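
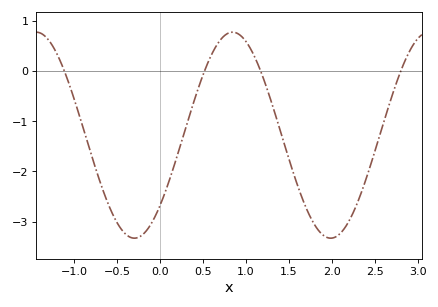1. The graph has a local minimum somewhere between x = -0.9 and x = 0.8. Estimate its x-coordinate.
-0.299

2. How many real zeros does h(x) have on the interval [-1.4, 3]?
4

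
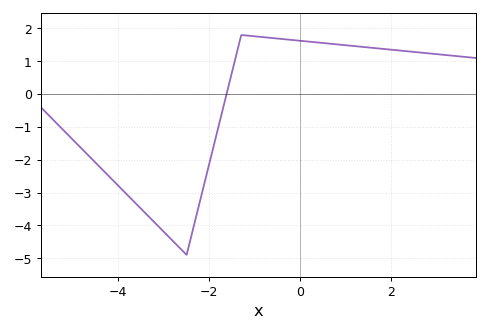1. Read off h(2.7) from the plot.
1.26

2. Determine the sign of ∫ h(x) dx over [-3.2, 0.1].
negative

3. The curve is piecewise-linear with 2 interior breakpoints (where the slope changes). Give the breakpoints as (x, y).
(-2.5, -4.9); (-1.3, 1.8)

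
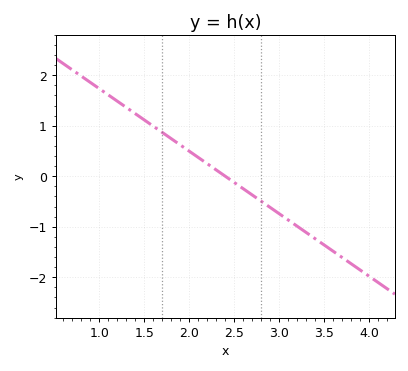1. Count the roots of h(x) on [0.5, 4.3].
1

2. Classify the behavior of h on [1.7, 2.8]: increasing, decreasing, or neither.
decreasing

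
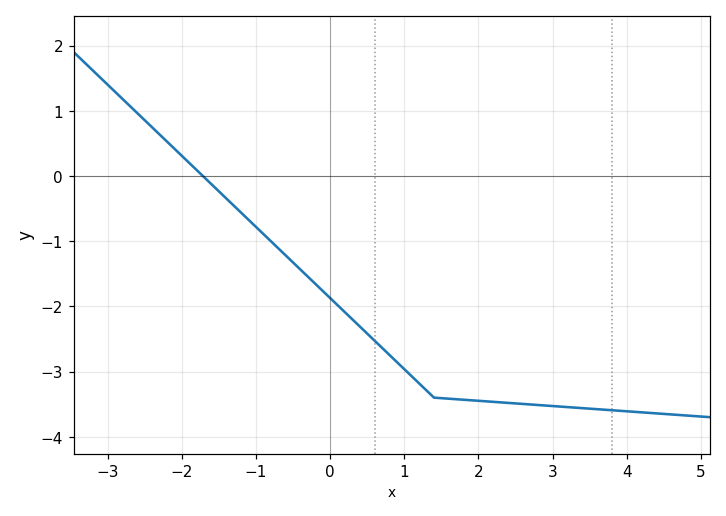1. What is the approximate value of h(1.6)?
-3.4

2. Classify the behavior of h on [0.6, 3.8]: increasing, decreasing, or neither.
decreasing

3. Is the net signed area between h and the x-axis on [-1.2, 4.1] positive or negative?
negative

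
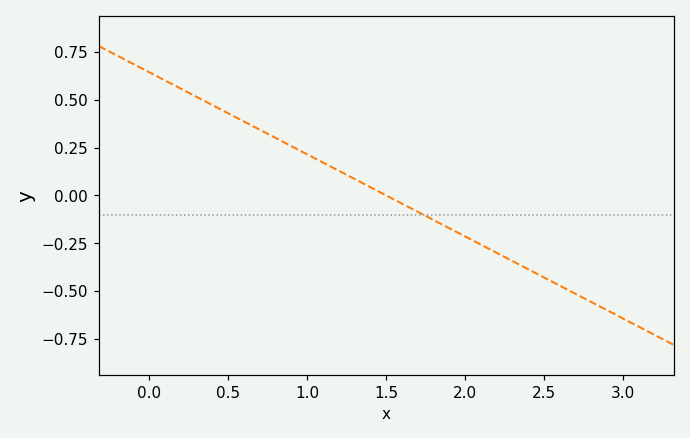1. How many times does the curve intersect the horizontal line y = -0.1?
1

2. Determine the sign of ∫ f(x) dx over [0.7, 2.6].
negative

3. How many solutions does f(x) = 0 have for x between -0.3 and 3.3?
1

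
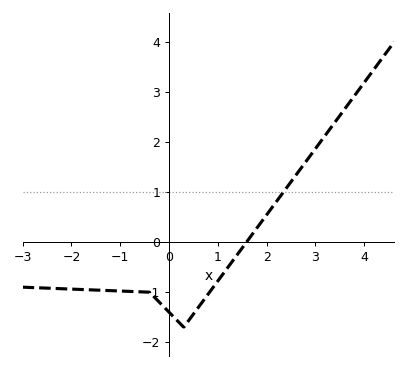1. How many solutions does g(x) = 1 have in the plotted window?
1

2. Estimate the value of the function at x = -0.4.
-1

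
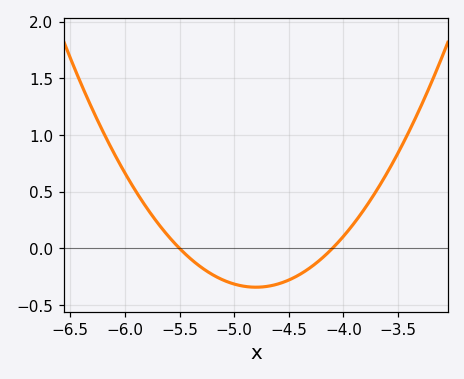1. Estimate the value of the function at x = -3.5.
0.85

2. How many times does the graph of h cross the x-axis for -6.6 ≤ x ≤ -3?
2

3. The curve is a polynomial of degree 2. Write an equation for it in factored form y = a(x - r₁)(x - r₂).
y = 0.7(x + 5.5)(x + 4.1)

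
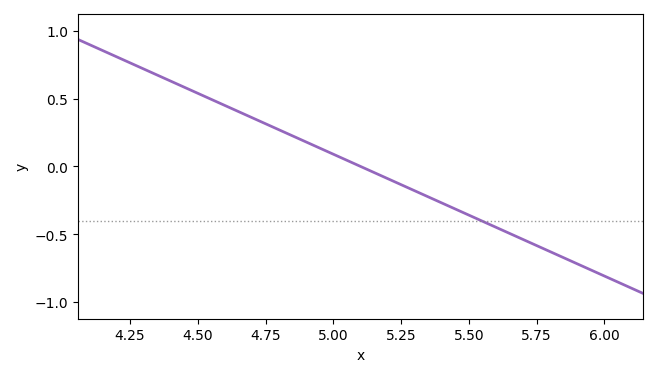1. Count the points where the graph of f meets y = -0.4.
1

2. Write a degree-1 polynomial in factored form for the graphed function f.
y = -0.9(x - 5.1)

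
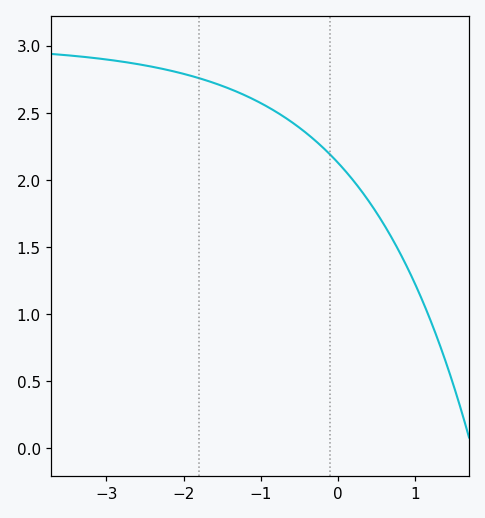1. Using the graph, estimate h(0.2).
2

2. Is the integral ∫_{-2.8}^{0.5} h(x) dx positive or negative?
positive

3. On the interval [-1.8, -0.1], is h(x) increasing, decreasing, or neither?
decreasing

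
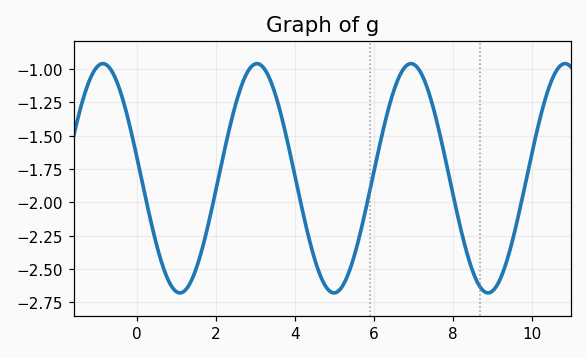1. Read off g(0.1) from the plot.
-1.8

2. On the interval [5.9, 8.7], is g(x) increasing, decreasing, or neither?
neither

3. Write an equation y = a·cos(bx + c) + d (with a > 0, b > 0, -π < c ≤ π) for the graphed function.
y = 0.86cos(1.6x + 1.4) - 1.82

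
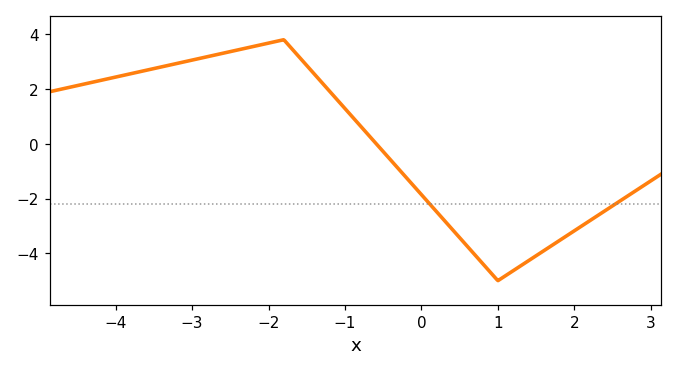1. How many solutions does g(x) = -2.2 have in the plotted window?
2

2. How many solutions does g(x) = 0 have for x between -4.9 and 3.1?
1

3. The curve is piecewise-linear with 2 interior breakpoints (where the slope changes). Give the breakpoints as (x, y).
(-1.8, 3.8); (1, -5)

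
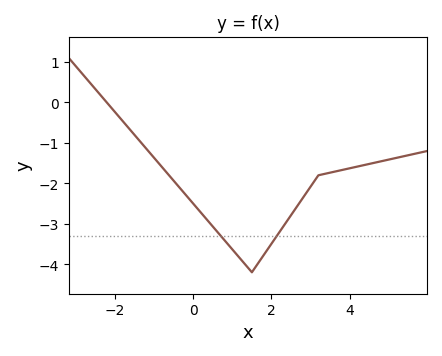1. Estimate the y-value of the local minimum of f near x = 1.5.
-4.2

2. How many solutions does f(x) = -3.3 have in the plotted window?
2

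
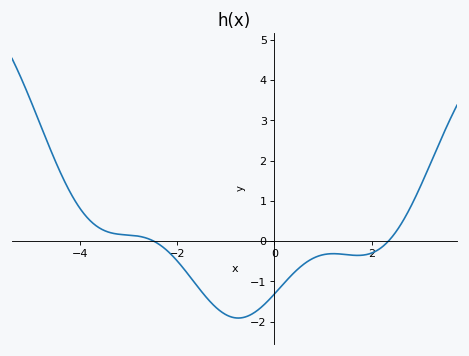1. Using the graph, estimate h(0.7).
-0.489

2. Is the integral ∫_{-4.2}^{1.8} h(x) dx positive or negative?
negative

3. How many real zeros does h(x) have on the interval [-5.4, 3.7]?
2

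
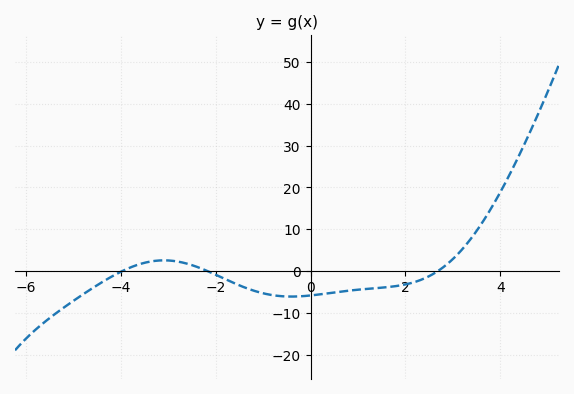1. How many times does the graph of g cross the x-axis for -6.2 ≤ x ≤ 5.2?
3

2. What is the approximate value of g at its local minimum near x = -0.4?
-6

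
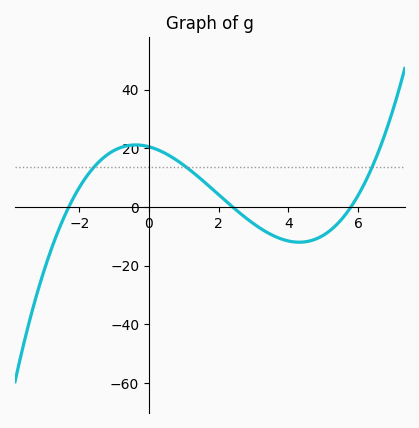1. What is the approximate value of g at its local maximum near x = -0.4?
21.1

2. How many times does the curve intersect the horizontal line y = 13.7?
3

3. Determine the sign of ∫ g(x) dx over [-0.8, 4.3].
positive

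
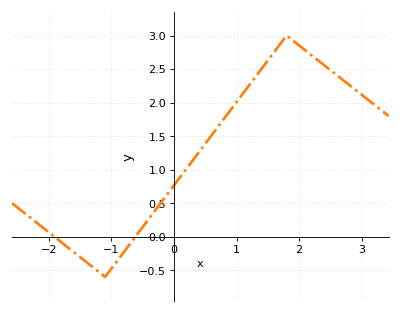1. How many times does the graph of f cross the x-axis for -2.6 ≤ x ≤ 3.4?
2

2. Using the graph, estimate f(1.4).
2.5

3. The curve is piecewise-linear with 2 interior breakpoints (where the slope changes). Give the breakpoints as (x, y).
(-1.1, -0.6); (1.8, 3)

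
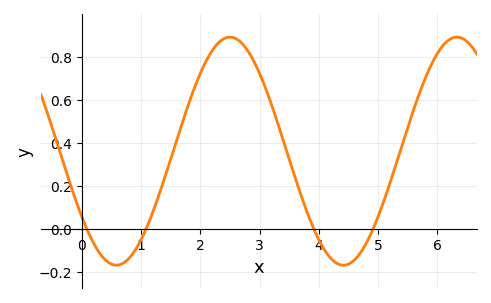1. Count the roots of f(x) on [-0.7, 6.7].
4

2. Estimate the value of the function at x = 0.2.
-0.068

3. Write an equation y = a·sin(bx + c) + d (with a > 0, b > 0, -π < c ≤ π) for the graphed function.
y = 0.53sin(1.64x - 2.53) + 0.36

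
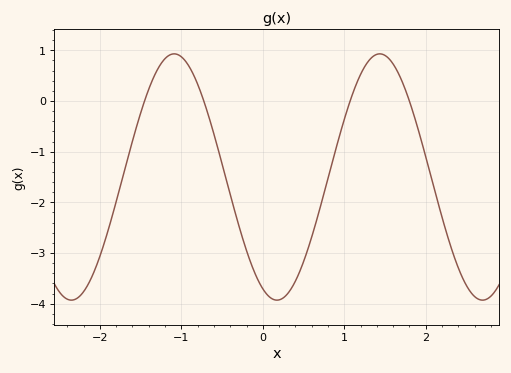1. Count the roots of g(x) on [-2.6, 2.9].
4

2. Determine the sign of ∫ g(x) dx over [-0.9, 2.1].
negative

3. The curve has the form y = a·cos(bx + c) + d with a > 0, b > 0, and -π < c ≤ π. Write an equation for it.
y = 2.43cos(2.5x + 2.7) - 1.5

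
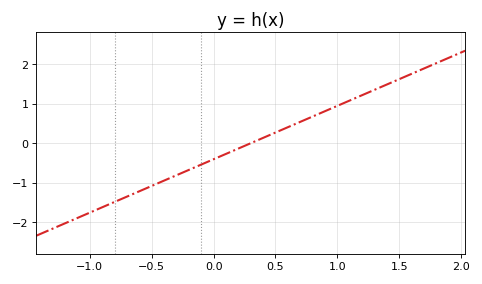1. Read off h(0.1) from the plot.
-0.3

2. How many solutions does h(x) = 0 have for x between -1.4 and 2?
1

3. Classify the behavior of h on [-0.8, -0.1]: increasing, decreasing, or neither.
increasing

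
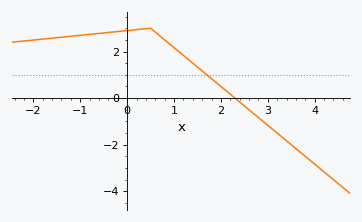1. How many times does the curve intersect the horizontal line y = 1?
1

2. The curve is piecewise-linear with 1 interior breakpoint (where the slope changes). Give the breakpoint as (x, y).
(0.5, 3)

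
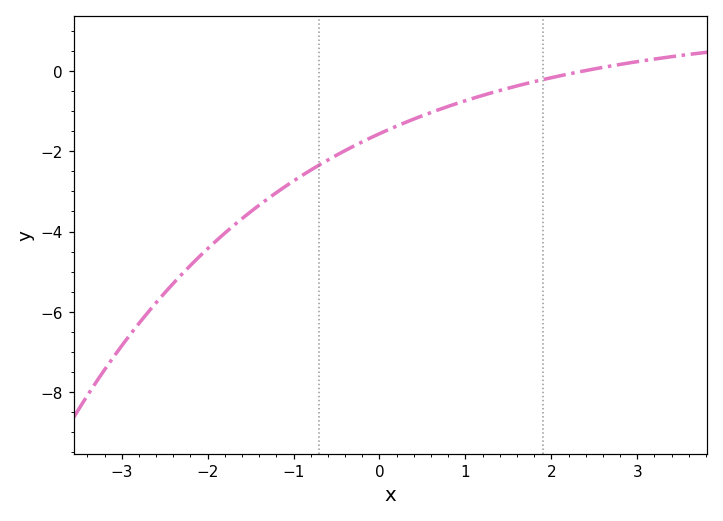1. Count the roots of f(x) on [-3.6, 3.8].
1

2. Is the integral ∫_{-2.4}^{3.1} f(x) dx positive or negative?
negative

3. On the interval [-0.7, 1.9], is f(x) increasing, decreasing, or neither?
increasing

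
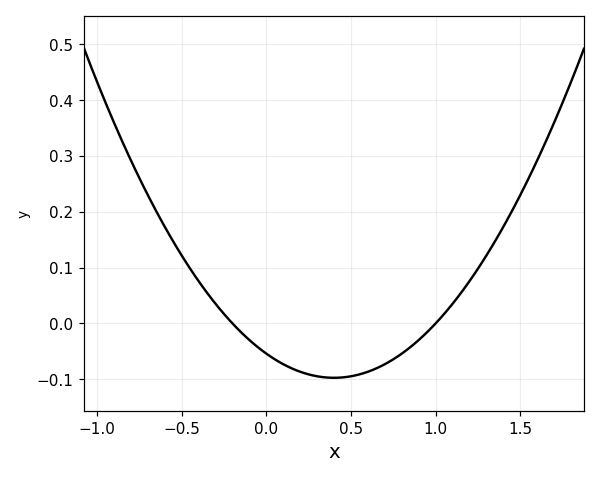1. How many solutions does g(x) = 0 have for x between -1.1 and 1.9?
2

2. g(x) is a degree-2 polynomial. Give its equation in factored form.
y = 0.27(x + 0.2)(x - 1)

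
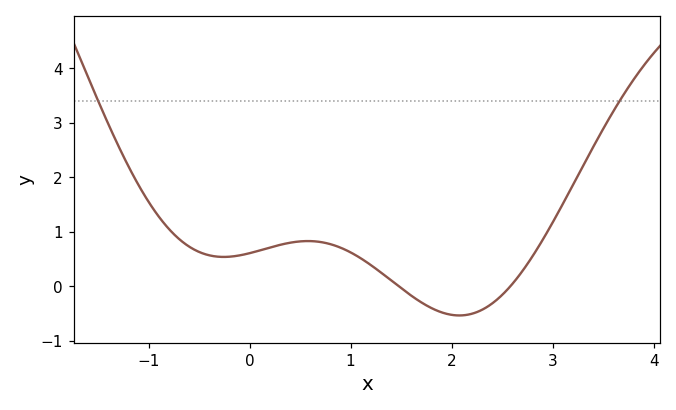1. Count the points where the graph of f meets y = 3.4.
2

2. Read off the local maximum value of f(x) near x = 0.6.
0.828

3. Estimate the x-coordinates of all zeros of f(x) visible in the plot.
1.47, 2.58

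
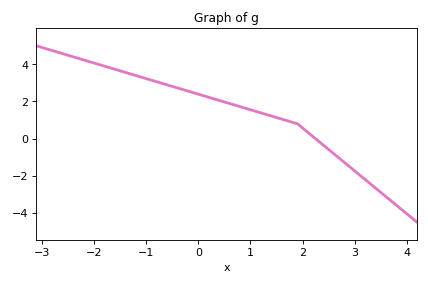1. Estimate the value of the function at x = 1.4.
1.22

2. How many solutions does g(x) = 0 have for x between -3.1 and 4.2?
1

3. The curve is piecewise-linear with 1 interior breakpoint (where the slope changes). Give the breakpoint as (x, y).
(1.9, 0.8)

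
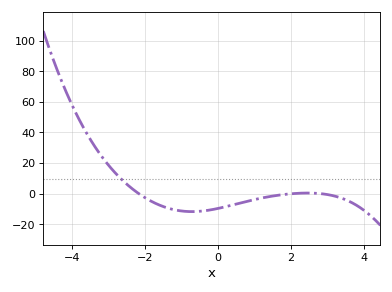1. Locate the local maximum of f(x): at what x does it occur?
2.46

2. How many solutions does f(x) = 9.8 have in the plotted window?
1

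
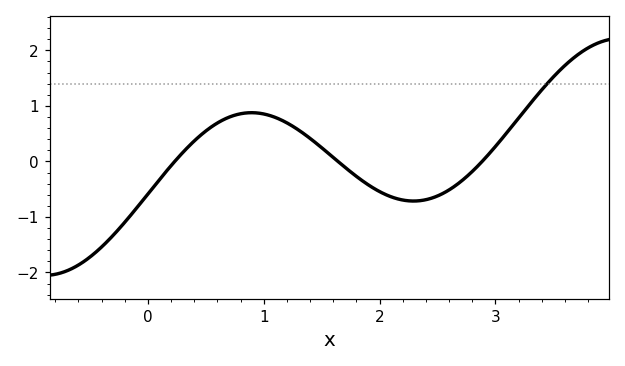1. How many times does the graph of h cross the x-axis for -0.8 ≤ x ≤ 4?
3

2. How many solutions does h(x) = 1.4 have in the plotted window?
1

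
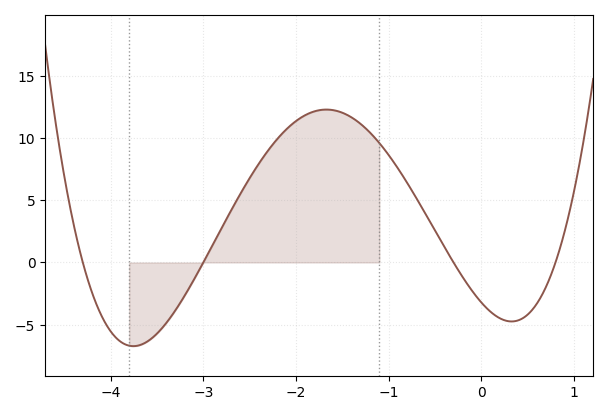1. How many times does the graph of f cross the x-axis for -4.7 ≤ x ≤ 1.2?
4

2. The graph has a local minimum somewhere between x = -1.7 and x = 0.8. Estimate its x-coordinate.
0.3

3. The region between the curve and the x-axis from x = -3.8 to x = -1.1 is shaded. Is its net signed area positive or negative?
positive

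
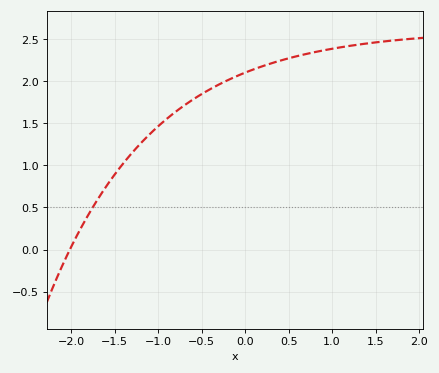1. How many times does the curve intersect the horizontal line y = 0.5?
1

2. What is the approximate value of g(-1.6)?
0.746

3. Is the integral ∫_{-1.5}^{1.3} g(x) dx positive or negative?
positive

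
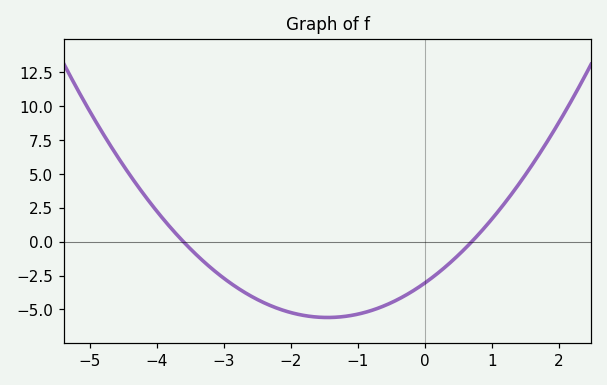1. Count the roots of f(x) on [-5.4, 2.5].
2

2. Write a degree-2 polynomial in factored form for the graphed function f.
y = 1.21(x + 3.6)(x - 0.7)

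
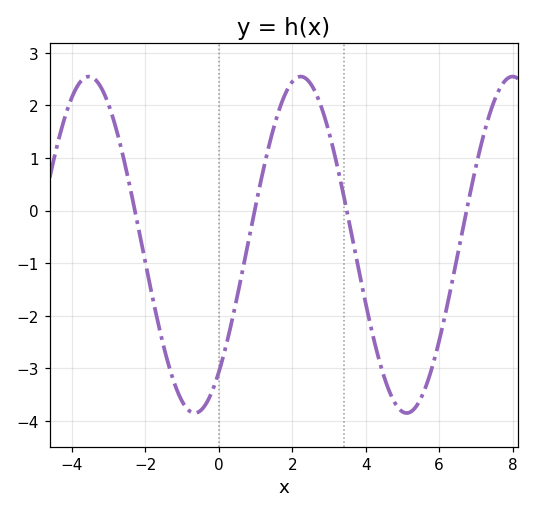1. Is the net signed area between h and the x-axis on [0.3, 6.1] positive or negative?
negative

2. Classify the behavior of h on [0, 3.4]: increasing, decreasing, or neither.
neither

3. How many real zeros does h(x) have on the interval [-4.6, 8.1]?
4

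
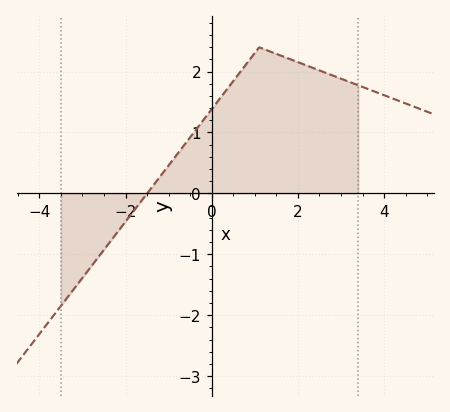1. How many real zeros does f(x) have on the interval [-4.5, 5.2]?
1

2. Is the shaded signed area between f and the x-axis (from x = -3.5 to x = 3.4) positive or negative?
positive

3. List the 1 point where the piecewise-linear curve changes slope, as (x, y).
(1.1, 2.4)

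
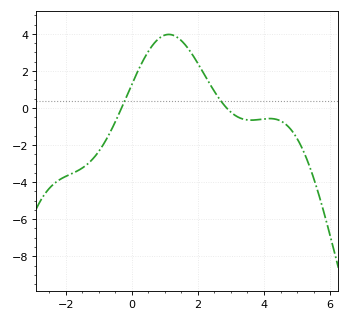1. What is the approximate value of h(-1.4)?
-3.2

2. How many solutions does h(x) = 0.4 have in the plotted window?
2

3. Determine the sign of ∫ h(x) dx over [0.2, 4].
positive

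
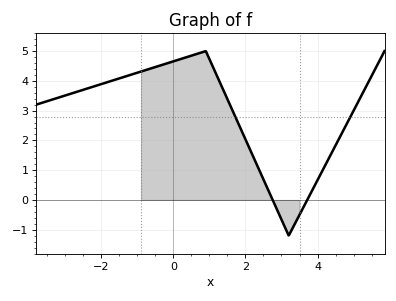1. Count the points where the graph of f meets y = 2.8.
2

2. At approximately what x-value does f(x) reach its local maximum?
0.899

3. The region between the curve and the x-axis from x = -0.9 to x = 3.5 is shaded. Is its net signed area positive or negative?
positive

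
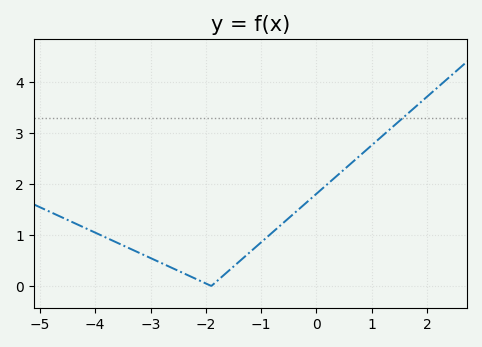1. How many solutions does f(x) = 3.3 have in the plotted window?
1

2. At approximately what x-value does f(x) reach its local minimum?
-1.9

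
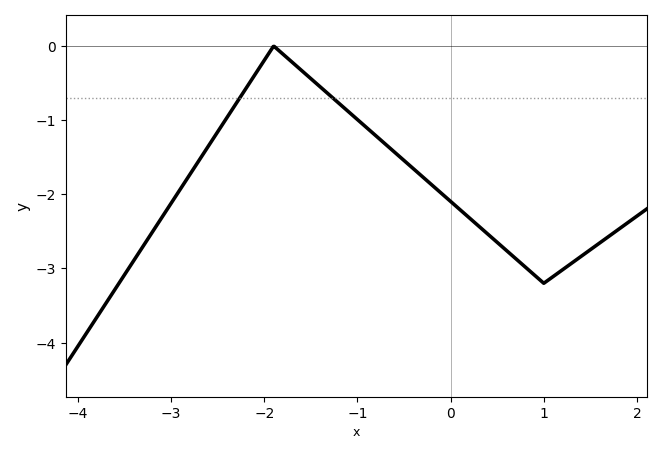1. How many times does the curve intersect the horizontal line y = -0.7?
2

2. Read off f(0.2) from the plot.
-2.32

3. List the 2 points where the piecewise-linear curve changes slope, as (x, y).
(-1.9, 0); (1, -3.2)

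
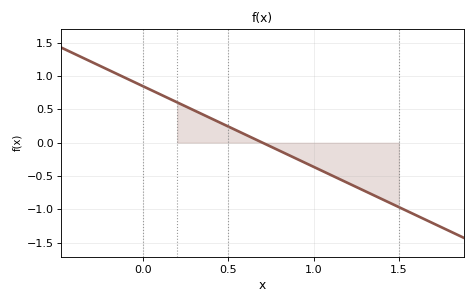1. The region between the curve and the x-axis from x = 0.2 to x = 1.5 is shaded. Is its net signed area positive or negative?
negative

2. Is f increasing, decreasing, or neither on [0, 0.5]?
decreasing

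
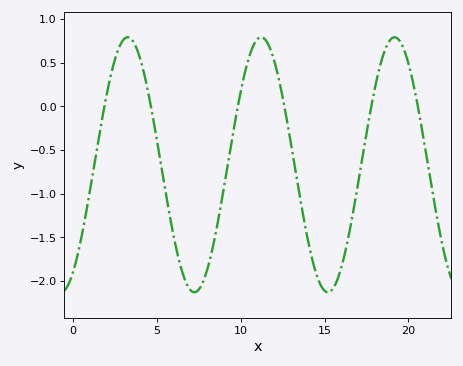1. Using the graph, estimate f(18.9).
0.756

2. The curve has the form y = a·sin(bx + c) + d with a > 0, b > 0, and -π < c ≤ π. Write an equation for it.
y = 1.46sin(0.79x - 1.01) - 0.67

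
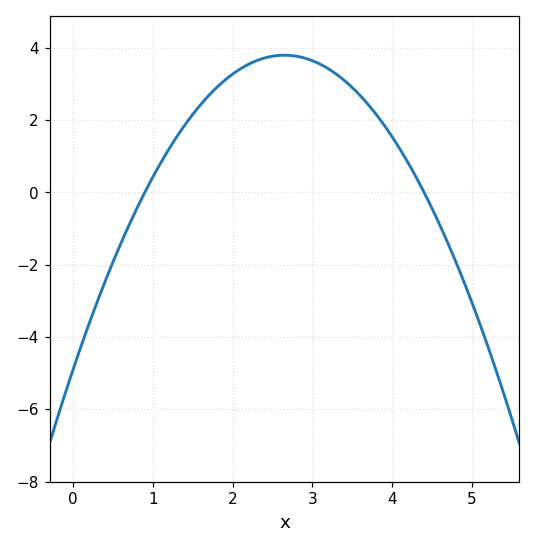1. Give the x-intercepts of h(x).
0.9, 4.4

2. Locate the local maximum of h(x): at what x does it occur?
2.6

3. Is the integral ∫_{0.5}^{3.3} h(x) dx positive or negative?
positive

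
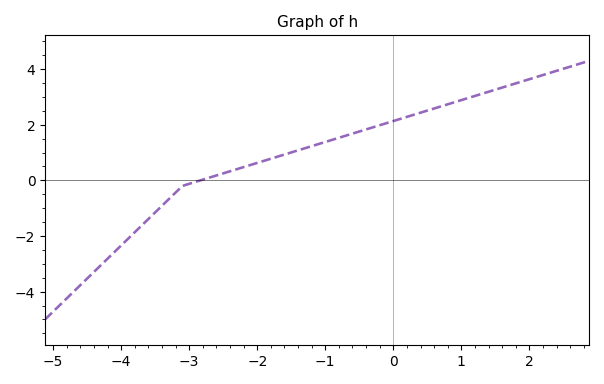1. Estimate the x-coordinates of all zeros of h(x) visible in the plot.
-2.83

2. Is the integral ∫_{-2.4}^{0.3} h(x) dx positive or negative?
positive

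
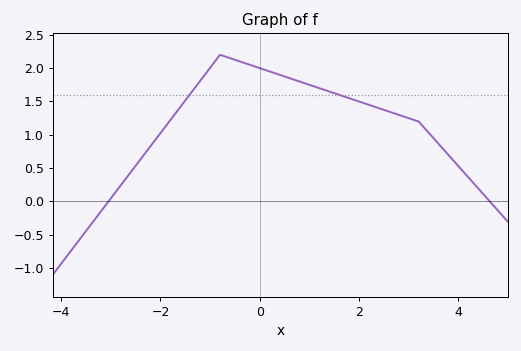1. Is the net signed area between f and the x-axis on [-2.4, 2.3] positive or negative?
positive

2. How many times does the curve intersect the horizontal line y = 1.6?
2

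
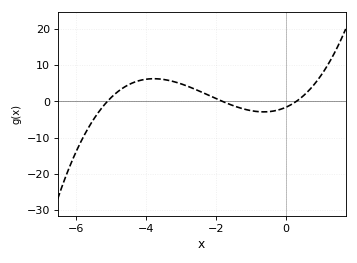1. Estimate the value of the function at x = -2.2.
1.71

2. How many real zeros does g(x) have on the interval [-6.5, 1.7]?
3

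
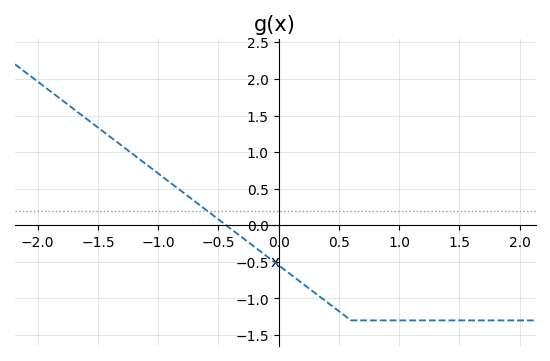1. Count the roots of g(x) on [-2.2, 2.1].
1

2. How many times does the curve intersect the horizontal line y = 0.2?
1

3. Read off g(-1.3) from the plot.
1.1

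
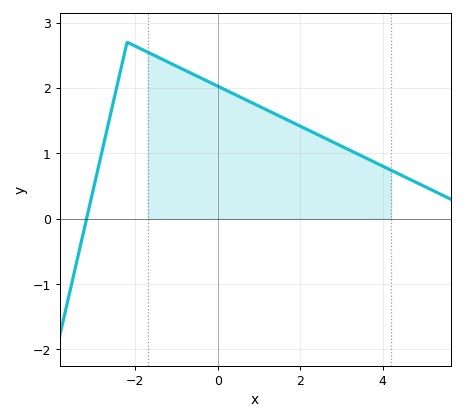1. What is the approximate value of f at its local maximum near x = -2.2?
2.7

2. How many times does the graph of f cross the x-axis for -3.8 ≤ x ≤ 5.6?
1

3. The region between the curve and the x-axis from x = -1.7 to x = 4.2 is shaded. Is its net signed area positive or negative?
positive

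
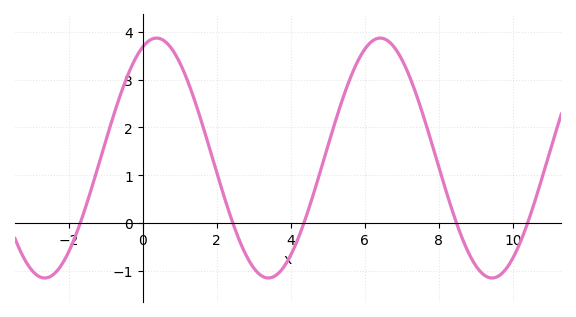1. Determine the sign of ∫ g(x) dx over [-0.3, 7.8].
positive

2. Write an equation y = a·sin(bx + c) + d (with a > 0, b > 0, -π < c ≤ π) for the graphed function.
y = 2.51sin(1.04x + 1.18) + 1.36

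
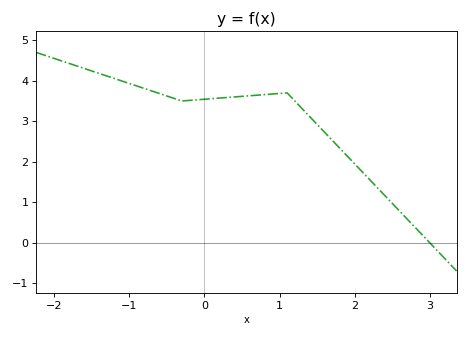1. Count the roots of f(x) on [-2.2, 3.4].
1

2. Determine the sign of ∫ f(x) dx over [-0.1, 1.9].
positive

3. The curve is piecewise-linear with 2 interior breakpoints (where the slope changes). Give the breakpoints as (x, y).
(-0.3, 3.5); (1.1, 3.7)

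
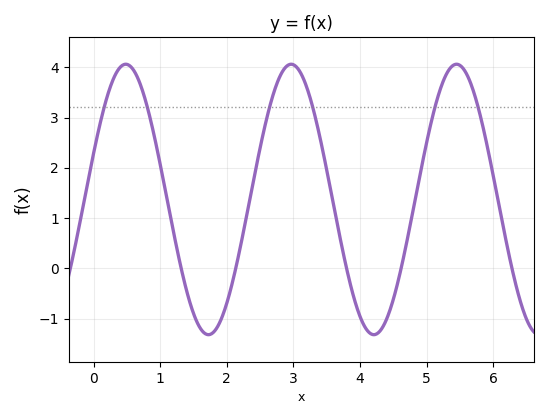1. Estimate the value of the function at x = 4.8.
1.2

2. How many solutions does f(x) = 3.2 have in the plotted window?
6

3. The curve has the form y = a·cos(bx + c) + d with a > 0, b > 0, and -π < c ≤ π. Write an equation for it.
y = 2.69cos(2.5x - 1.2) + 1.37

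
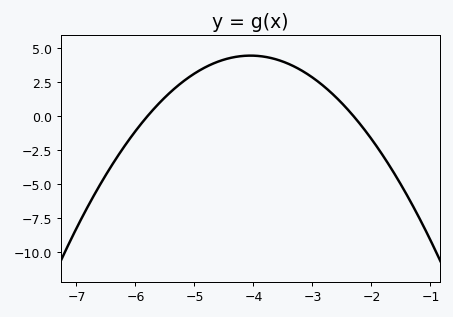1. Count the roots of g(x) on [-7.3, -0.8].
2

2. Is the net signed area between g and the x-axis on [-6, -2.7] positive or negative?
positive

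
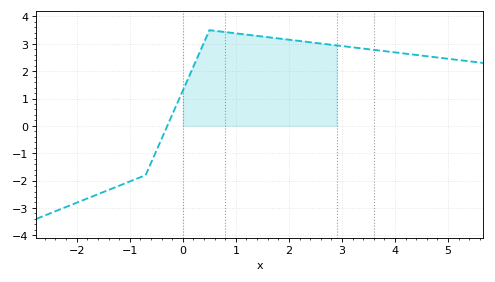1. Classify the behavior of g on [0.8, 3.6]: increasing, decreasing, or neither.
decreasing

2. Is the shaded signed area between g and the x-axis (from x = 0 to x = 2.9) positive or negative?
positive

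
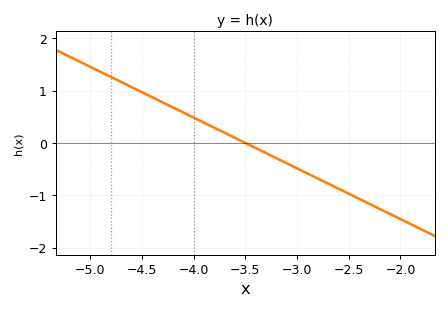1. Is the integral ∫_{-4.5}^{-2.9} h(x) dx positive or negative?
positive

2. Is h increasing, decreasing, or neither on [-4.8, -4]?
decreasing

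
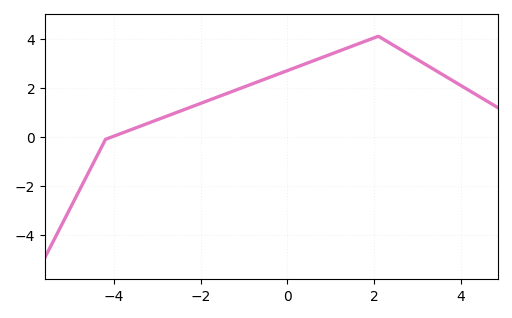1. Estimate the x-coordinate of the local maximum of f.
2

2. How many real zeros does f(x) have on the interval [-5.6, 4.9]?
1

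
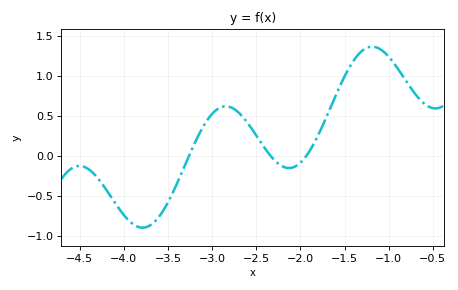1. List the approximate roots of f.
-3.26, -2.34, -1.93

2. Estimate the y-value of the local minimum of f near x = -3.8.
-0.901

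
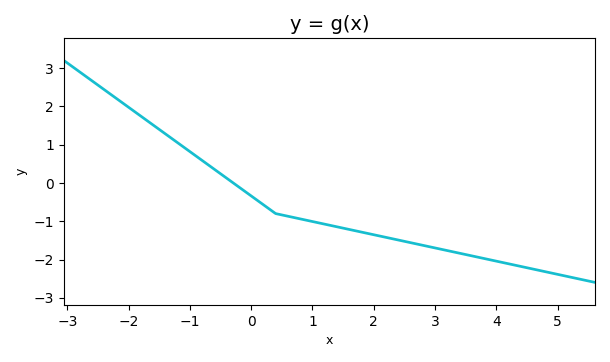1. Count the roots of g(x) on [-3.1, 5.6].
1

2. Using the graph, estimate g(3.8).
-1.97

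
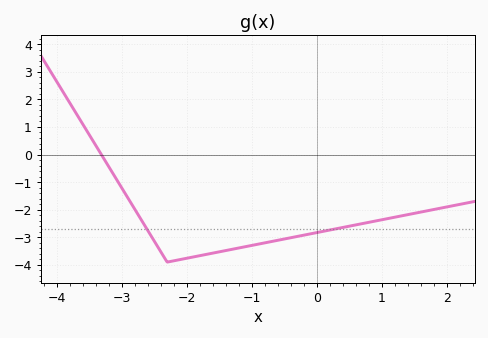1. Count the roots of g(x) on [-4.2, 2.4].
1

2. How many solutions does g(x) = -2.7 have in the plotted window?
2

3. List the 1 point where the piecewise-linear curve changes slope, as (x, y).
(-2.3, -3.9)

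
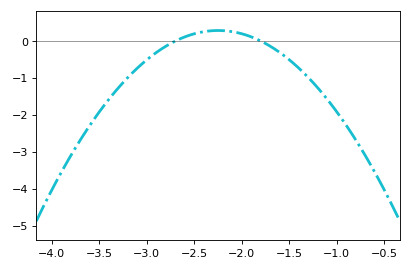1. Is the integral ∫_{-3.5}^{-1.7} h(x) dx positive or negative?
negative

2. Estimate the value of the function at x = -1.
-1.92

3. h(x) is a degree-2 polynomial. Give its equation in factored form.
y = -1.41(x + 2.7)(x + 1.8)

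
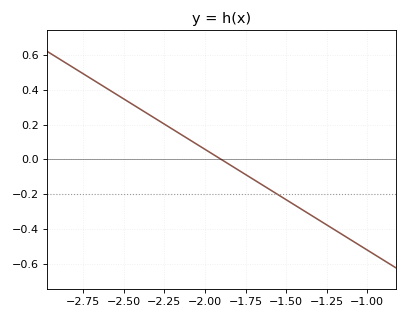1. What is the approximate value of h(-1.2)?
-0.4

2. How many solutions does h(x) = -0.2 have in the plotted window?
1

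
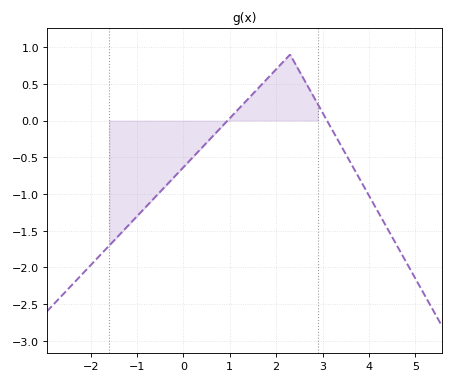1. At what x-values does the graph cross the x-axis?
0.952, 3.1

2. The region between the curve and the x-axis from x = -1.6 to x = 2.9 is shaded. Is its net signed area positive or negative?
negative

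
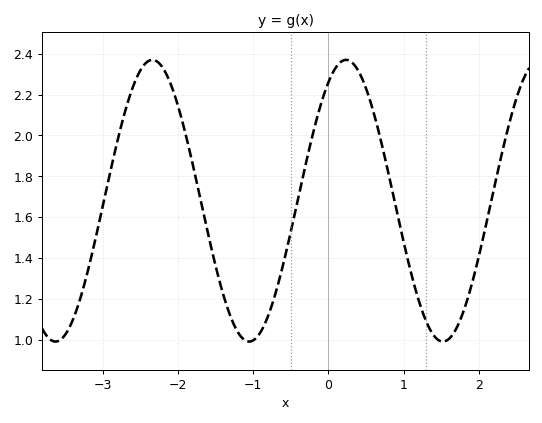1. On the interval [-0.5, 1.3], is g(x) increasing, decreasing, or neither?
neither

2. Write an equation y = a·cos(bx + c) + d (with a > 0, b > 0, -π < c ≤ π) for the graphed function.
y = 0.69cos(2.4x - 0.57) + 1.68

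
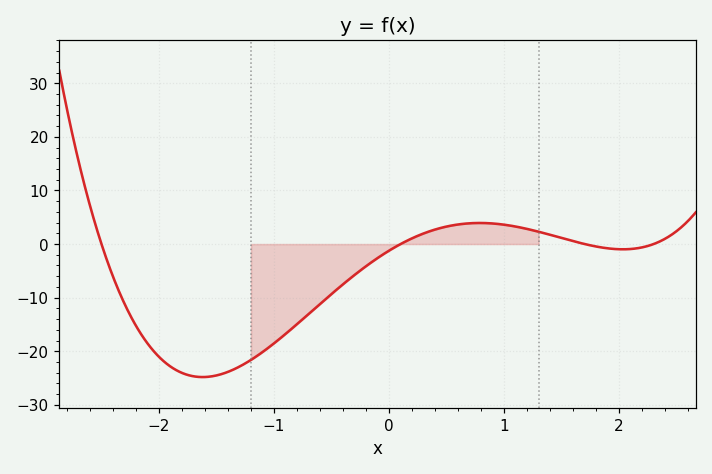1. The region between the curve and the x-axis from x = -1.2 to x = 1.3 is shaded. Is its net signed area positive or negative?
negative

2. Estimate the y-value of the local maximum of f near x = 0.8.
4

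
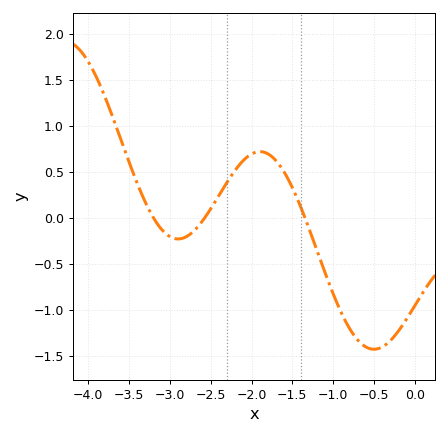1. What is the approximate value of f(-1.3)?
-0.1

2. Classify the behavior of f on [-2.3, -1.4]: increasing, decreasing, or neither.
neither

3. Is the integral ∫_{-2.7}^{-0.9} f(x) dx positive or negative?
positive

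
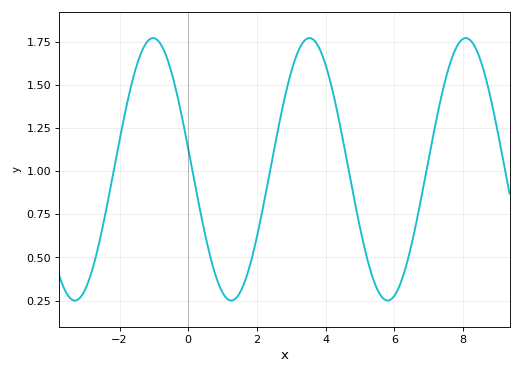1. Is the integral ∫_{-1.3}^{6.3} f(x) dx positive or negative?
positive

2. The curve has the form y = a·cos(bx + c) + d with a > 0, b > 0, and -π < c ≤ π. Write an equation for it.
y = 0.76cos(1.4x + 1.4) + 1.01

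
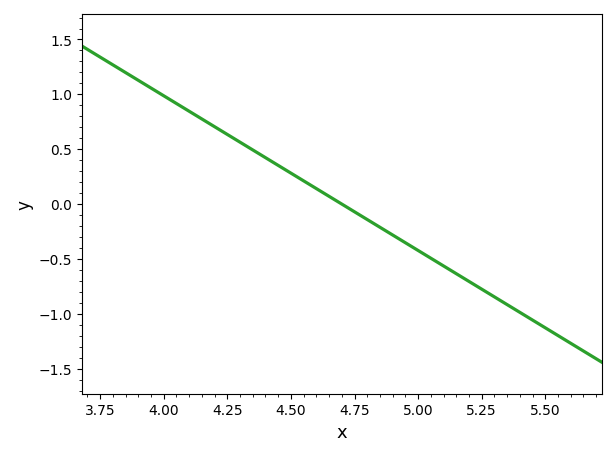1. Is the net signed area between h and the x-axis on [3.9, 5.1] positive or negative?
positive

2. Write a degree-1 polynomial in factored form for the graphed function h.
y = -1.41(x - 4.7)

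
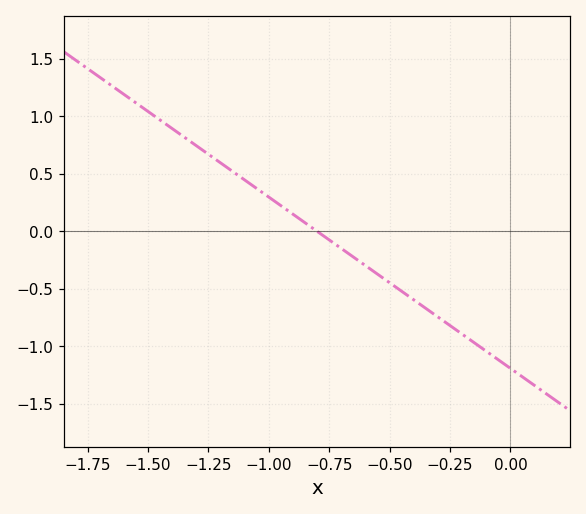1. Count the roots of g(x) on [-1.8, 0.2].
1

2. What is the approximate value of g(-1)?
0.298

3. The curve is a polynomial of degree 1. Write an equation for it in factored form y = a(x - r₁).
y = -1.49(x + 0.8)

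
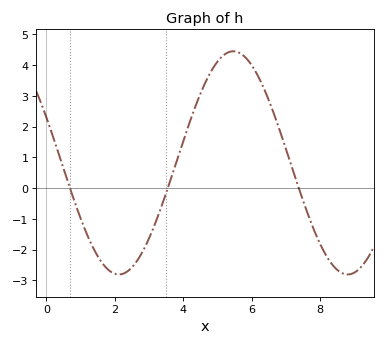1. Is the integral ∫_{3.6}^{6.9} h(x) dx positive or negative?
positive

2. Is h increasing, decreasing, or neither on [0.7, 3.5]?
neither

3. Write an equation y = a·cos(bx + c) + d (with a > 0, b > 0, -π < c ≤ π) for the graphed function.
y = 3.63cos(0.94x + 1.2) + 0.82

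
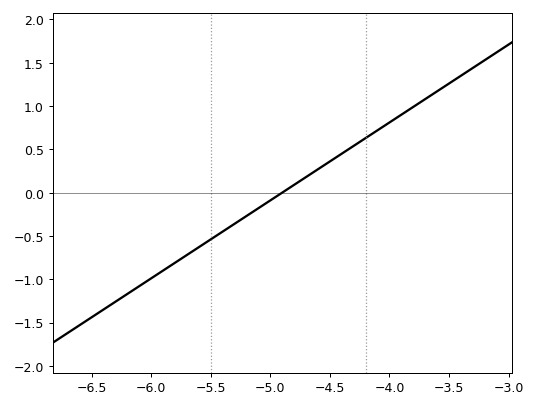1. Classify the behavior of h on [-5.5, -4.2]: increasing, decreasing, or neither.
increasing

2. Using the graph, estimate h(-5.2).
-0.27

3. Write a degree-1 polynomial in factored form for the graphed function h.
y = 0.9(x + 4.9)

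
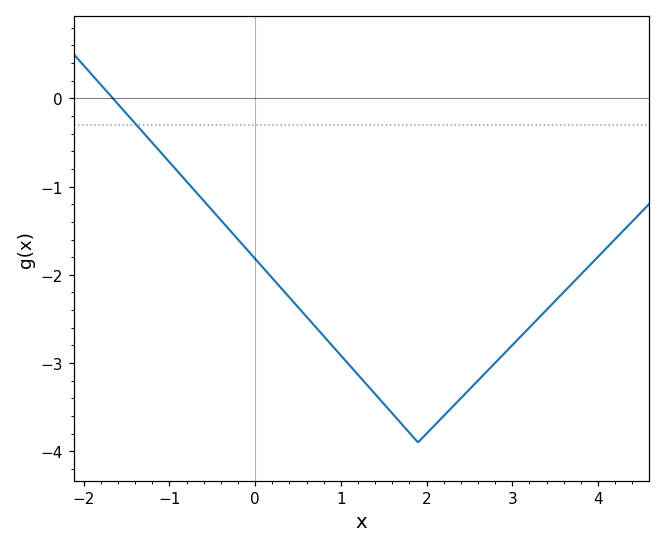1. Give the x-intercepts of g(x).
-1.66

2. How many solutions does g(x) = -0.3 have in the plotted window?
1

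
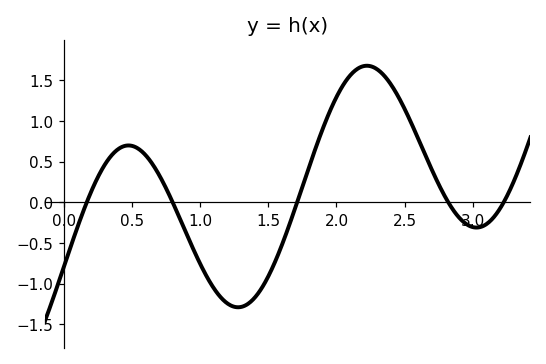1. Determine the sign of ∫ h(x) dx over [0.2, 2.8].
positive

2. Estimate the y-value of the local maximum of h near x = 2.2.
1.68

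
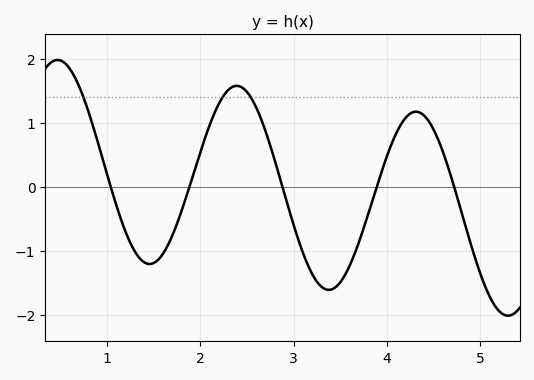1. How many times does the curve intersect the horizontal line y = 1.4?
3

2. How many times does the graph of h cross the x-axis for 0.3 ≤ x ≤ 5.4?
5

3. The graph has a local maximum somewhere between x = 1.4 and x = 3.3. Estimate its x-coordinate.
2.39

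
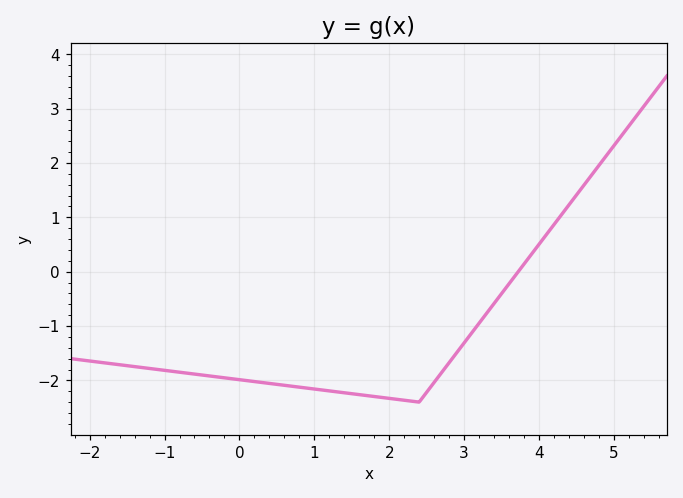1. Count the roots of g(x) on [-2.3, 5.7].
1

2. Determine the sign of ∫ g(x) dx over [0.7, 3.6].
negative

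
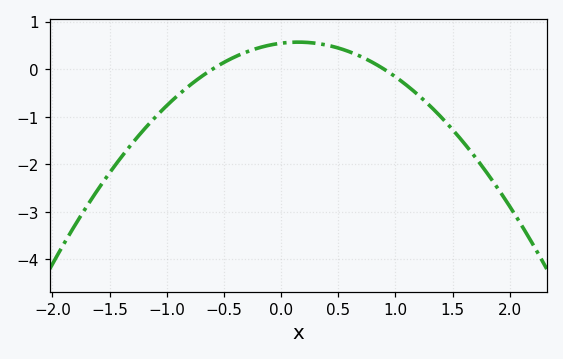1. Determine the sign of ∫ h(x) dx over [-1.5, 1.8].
negative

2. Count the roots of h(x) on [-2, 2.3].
2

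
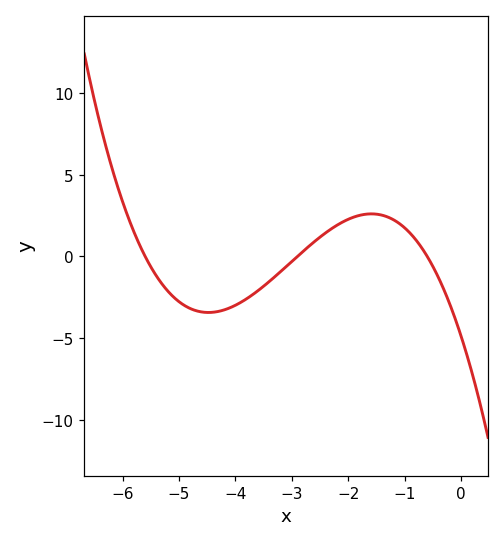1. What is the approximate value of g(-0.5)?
-0.612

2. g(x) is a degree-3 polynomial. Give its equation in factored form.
y = -0.5(x + 5.6)(x + 2.9)(x + 0.6)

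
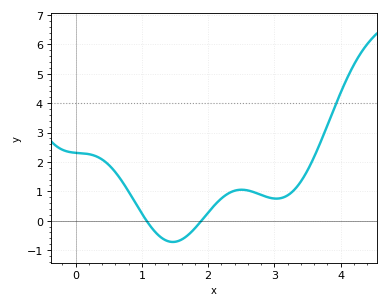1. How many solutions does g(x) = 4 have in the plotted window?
1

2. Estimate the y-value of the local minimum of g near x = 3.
0.8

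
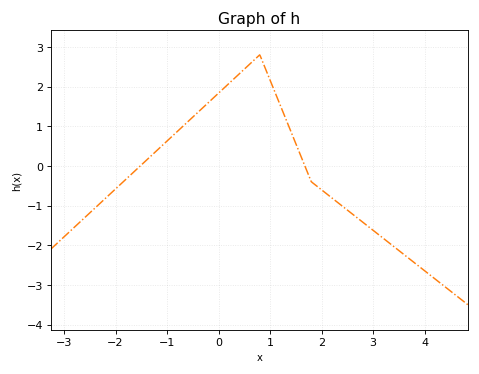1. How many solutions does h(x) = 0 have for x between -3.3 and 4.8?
2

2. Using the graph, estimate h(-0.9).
0.7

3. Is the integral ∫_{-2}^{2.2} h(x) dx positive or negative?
positive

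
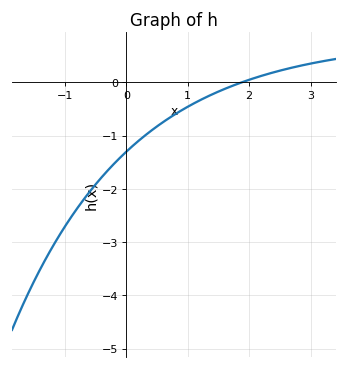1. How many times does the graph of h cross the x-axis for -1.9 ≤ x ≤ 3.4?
1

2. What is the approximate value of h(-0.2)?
-1.53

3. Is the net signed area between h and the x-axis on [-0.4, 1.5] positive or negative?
negative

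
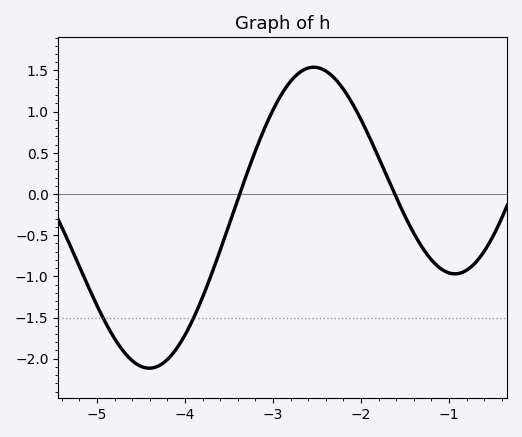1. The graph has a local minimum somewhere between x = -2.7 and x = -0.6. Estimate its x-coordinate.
-0.934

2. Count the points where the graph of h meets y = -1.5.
2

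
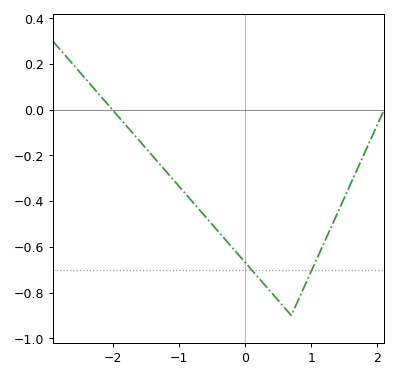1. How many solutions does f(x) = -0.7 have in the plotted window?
2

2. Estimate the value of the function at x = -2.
-0.002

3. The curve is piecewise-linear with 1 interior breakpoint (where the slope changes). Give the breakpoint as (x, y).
(0.7, -0.9)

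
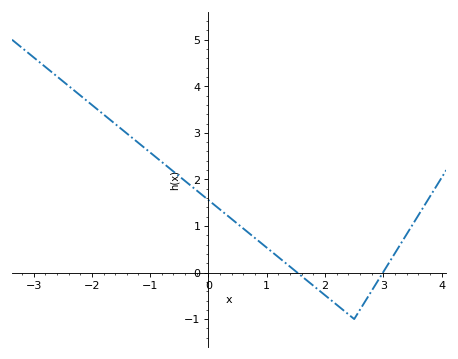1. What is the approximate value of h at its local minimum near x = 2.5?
-0.998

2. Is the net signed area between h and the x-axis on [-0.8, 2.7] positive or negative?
positive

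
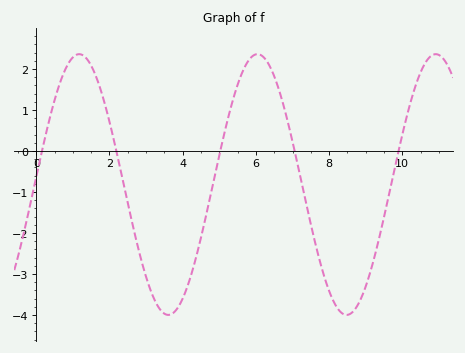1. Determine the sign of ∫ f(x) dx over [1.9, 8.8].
negative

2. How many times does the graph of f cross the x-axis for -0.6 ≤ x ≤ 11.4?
5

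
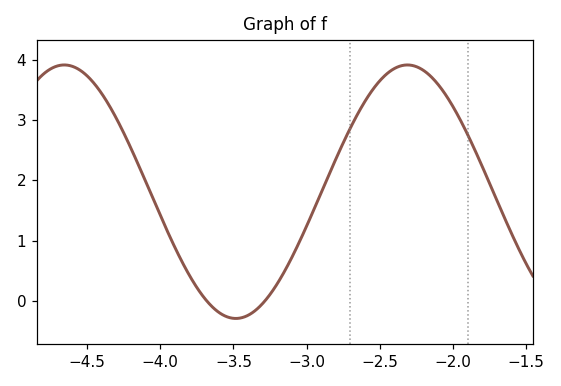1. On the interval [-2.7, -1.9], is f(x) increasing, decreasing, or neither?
neither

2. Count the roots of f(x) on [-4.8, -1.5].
2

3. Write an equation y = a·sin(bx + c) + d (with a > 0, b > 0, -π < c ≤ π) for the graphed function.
y = 2.1sin(2.7x + 1.5) + 1.81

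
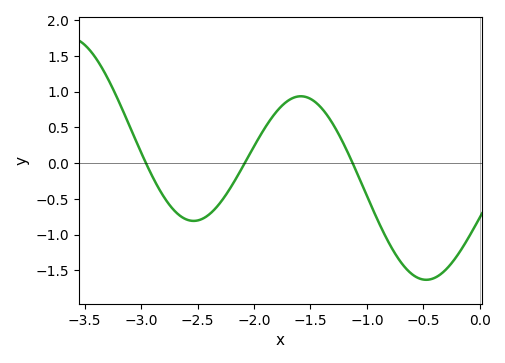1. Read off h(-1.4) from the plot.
0.767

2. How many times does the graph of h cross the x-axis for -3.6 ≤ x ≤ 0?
3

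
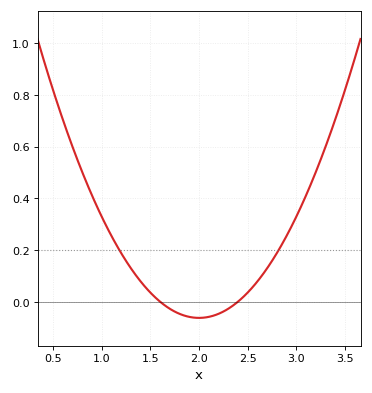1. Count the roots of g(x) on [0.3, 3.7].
2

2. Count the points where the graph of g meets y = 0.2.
2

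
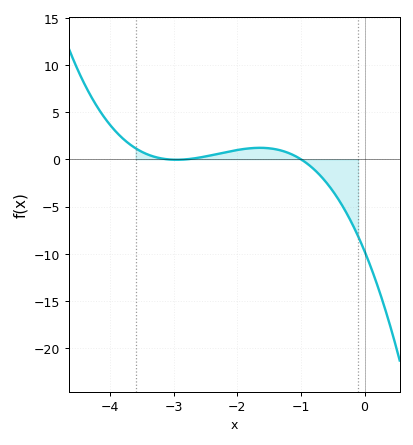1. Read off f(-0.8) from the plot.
-1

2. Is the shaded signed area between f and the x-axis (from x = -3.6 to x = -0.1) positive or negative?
negative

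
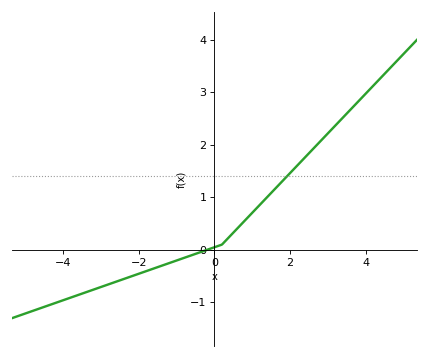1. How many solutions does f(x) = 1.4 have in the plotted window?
1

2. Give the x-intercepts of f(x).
-0.2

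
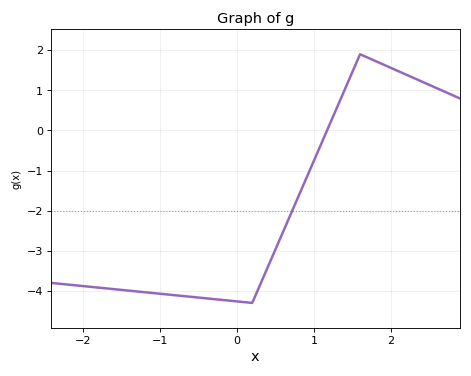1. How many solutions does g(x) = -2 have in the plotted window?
1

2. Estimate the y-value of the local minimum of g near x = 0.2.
-4.3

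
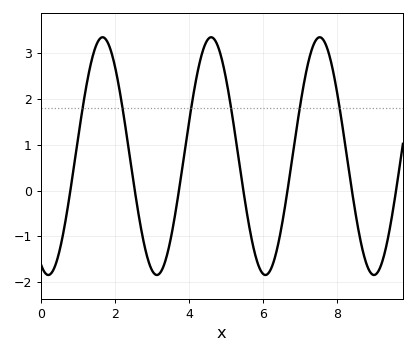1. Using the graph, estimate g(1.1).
1.71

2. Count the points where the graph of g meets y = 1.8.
6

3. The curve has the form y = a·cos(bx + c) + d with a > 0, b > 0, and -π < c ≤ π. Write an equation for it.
y = 2.59cos(2.14x + 2.74) + 0.75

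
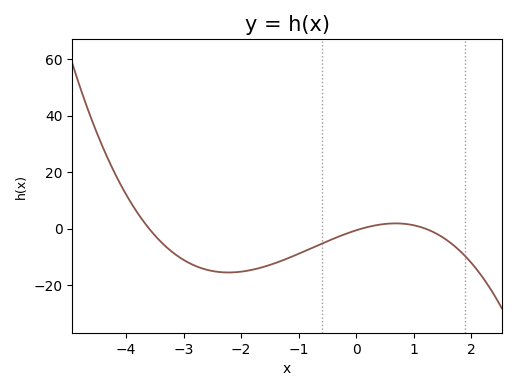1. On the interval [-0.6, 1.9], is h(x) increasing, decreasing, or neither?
neither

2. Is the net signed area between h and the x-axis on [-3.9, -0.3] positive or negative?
negative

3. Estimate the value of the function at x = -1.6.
-14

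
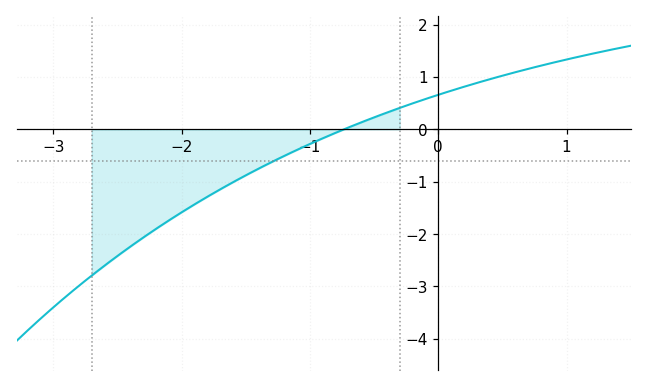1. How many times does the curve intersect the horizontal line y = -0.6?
1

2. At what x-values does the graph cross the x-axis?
-0.736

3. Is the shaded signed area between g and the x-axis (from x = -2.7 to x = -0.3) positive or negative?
negative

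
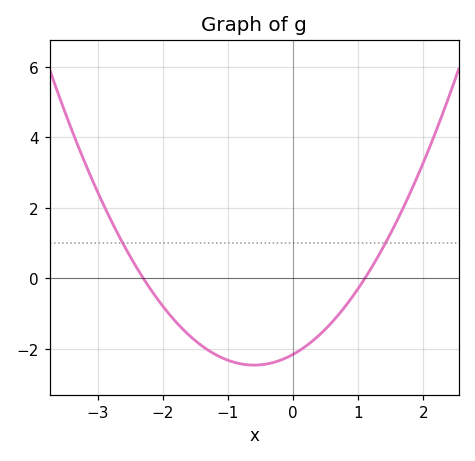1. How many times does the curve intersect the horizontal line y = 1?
2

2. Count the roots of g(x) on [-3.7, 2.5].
2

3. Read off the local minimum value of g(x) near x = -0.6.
-2.4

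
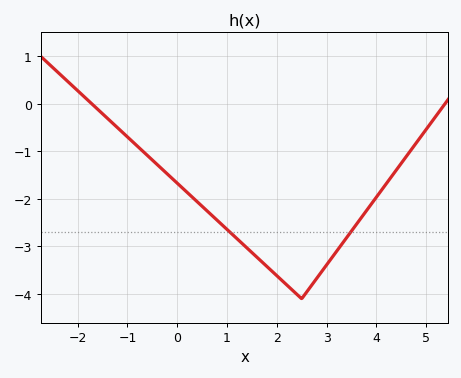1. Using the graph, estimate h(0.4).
-2.1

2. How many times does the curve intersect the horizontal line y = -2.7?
2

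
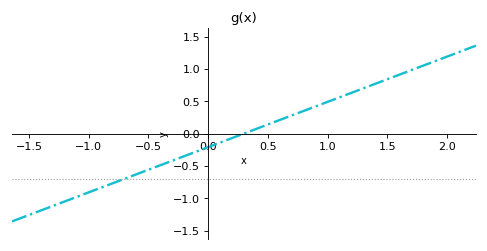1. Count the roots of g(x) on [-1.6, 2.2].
1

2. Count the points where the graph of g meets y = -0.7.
1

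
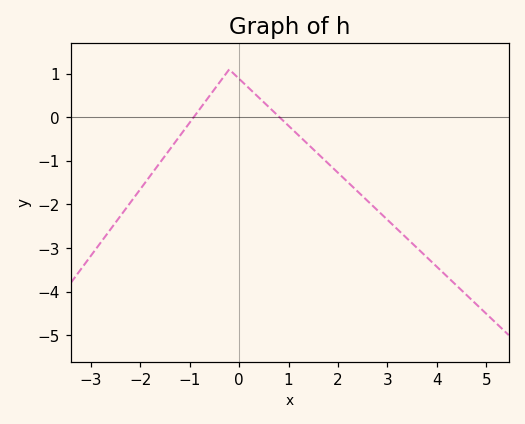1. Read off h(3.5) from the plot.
-2.9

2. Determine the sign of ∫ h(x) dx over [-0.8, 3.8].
negative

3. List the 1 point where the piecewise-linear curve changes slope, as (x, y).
(-0.2, 1.1)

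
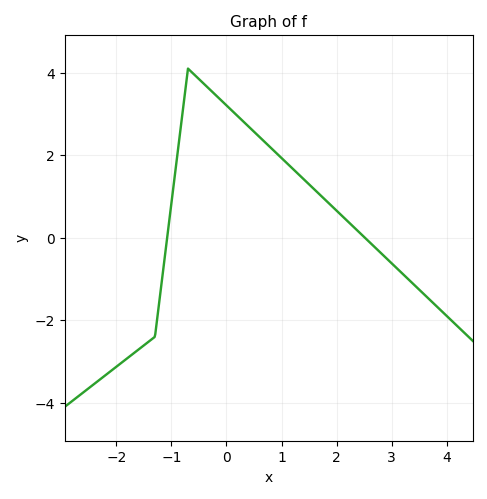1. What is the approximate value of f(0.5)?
2.57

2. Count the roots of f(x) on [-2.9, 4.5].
2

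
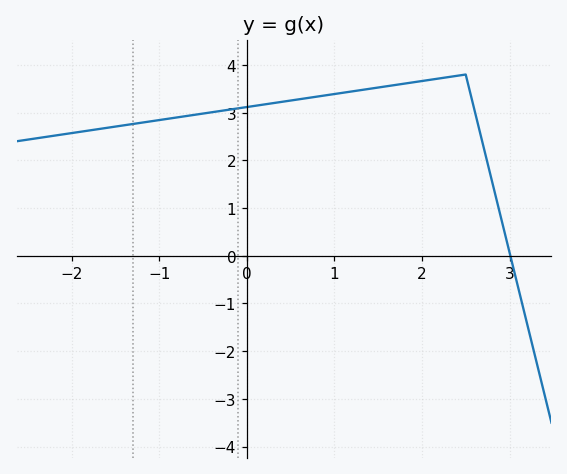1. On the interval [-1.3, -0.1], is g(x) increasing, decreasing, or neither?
increasing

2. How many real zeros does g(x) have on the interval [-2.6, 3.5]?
1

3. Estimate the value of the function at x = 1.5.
3.53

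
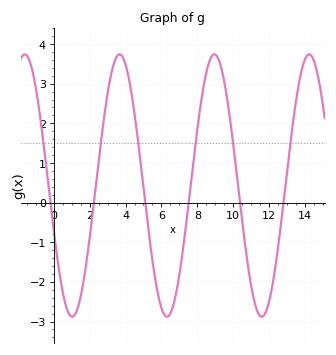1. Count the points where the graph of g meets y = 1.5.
6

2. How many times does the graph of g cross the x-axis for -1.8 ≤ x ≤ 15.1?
6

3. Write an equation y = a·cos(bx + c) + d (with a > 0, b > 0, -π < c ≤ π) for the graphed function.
y = 3.31cos(1.19x + 1.92) + 0.43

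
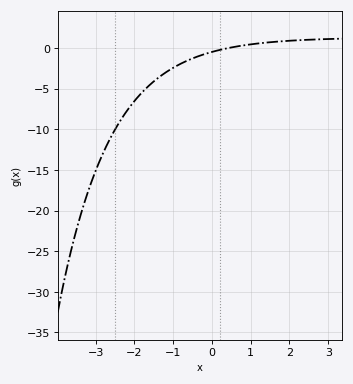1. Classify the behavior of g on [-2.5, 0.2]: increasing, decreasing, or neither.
increasing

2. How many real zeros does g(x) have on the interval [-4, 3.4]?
1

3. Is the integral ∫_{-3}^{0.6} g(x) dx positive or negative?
negative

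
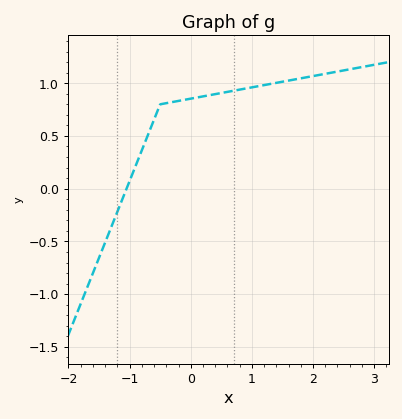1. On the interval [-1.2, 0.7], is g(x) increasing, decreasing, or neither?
increasing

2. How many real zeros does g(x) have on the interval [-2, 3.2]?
1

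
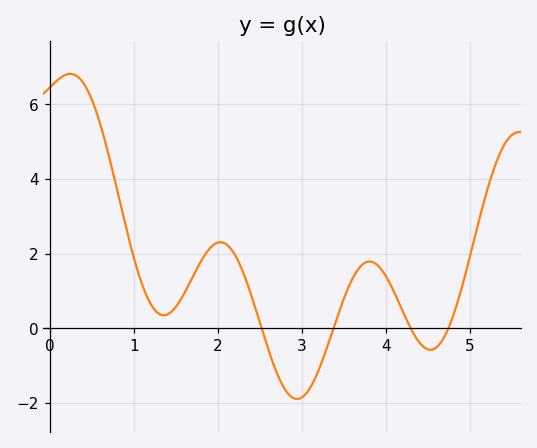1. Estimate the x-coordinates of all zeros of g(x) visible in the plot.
2.5, 3.4, 4.3, 4.7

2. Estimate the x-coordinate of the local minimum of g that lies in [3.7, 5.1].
4.5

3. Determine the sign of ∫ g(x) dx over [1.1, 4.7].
positive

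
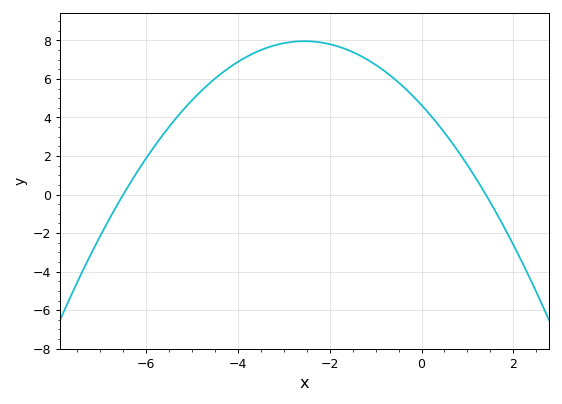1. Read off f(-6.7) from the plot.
-0.826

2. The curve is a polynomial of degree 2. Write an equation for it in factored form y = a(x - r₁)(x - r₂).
y = -0.51(x + 6.5)(x - 1.4)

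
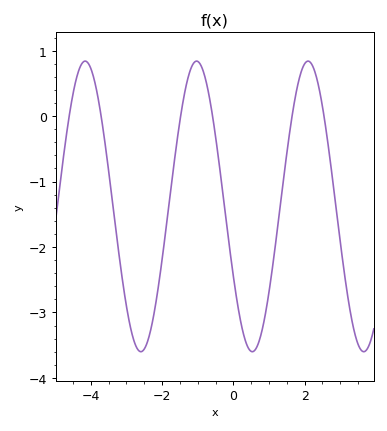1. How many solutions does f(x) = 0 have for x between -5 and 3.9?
6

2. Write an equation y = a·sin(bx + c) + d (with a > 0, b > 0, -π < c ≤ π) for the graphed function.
y = 2.22sin(2.01x - 2.64) - 1.38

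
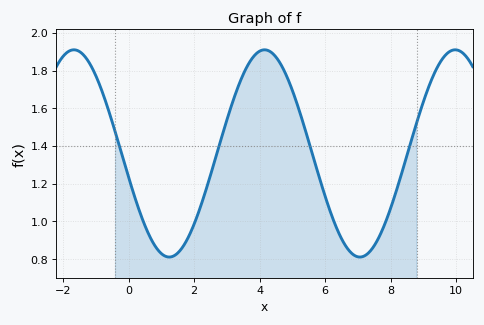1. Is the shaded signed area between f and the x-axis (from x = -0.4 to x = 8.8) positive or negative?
positive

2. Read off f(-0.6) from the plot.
1.58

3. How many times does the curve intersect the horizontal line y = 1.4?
4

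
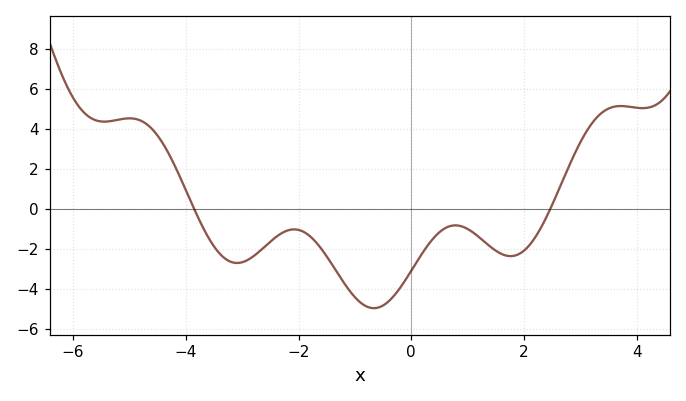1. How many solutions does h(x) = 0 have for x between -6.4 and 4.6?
2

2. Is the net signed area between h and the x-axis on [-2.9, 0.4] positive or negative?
negative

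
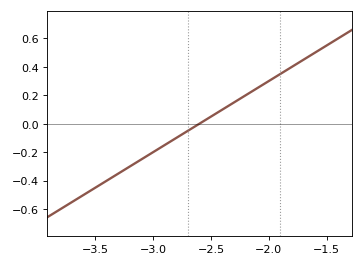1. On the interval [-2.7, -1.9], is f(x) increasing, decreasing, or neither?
increasing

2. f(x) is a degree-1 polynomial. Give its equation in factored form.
y = 0.5(x + 2.6)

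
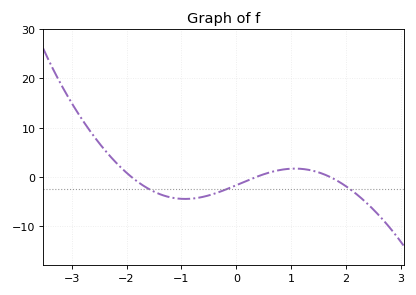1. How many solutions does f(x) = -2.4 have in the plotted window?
3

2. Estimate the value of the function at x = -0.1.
-2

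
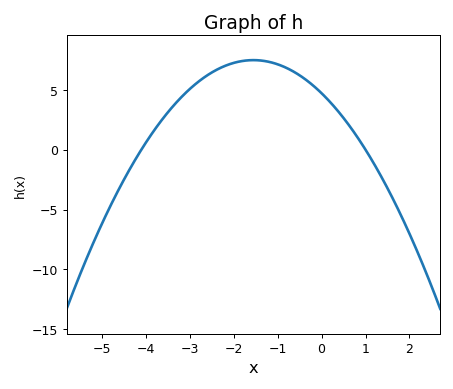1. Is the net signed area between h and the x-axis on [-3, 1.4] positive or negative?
positive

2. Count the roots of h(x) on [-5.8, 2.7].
2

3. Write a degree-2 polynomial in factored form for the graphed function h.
y = -1.15(x + 4.1)(x - 1)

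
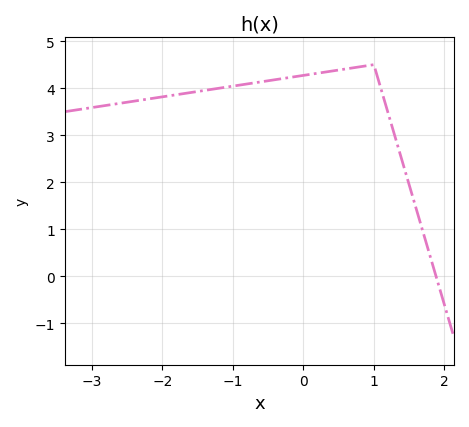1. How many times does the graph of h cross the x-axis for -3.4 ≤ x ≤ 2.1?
1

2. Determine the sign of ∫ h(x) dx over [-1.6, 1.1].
positive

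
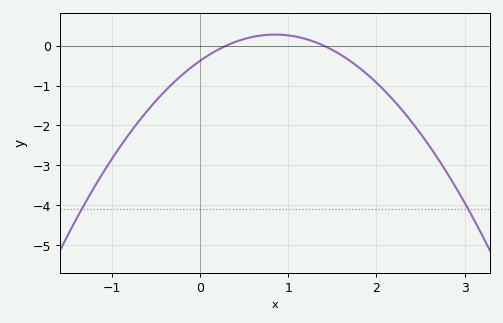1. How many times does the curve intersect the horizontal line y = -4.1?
2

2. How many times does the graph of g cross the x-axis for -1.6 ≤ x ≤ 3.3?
2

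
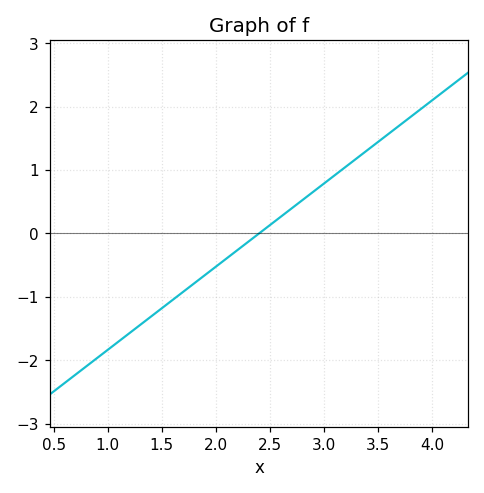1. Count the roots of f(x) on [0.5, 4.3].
1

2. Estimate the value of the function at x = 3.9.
2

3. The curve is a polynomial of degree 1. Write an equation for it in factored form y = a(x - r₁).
y = 1.31(x - 2.4)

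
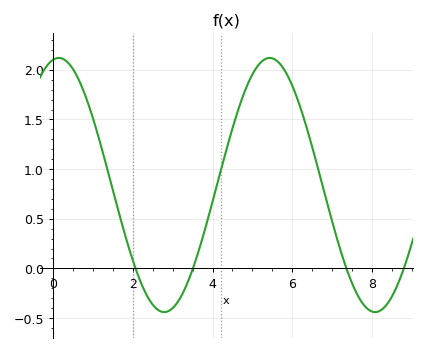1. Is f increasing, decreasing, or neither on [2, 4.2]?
neither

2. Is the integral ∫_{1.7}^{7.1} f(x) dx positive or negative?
positive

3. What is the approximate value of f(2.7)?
-0.432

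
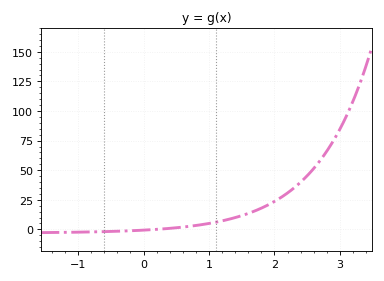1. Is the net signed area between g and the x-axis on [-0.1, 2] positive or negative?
positive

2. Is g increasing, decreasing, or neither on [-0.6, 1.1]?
increasing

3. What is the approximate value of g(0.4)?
0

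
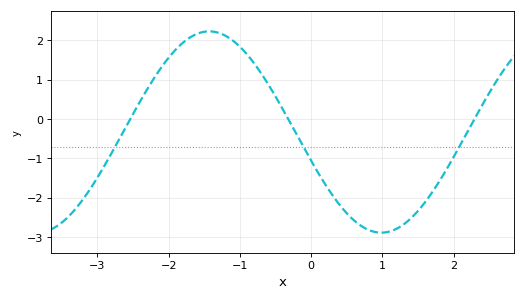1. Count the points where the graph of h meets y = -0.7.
3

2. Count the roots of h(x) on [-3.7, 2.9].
3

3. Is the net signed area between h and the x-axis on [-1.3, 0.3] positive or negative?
positive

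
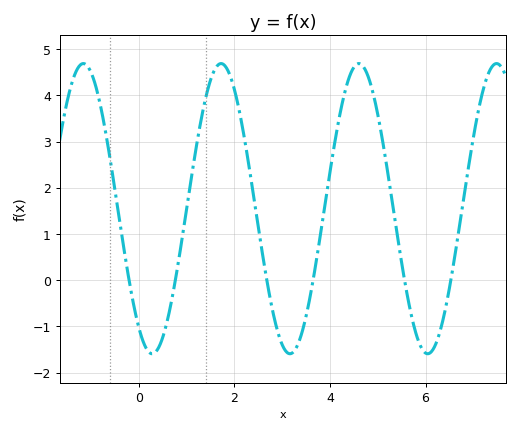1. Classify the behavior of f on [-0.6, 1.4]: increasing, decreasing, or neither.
neither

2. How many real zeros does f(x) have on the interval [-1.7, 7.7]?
6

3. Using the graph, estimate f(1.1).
2.22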